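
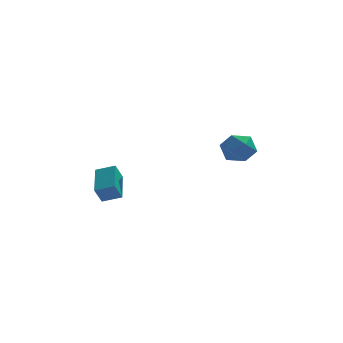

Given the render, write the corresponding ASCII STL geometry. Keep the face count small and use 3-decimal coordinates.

solid 
facet normal -0.844 -0.138 0.518
outer loop
vertex 2.962 3.141 2.038
vertex 3.151 2.172 2.088
vertex 3.485 2.778 2.794
endloop
endfacet
facet normal -0.573 0.510 0.641
outer loop
vertex 2.962 3.141 2.038
vertex 3.485 2.778 2.794
vertex 3.759 3.625 2.365
endloop
endfacet
facet normal -0.524 0.852 0.016
outer loop
vertex 2.962 3.141 2.038
vertex 3.759 3.625 2.365
vertex 3.595 3.542 1.394
endloop
endfacet
facet normal -0.765 0.414 -0.494
outer loop
vertex 2.962 3.141 2.038
vertex 3.595 3.542 1.394
vertex 3.219 2.644 1.223
endloop
endfacet
facet normal -0.963 -0.197 -0.183
outer loop
vertex 2.962 3.141 2.038
vertex 3.219 2.644 1.223
vertex 3.151 2.172 2.088
endloop
endfacet
facet normal 0.087 0.428 0.900
outer loop
vertex 3.759 3.625 2.365
vertex 3.485 2.778 2.794
vertex 4.441 2.956 2.617
endloop
endfacet
facet normal -0.352 -0.622 0.700
outer loop
vertex 3.485 2.778 2.794
vertex 3.151 2.172 2.088
vertex 4.065 2.058 2.446
endloop
endfacet
facet normal -0.544 -0.718 -0.435
outer loop
vertex 3.151 2.172 2.088
vertex 3.219 2.644 1.223
vertex 3.901 1.975 1.475
endloop
endfacet
facet normal -0.224 0.272 -0.936
outer loop
vertex 3.219 2.644 1.223
vertex 3.595 3.542 1.394
vertex 4.175 2.822 1.046
endloop
endfacet
facet normal 0.166 0.980 -0.112
outer loop
vertex 3.595 3.542 1.394
vertex 3.759 3.625 2.365
vertex 4.509 3.428 1.752
endloop
endfacet
facet normal 0.765 -0.414 0.494
outer loop
vertex 4.698 2.459 1.802
vertex 4.441 2.956 2.617
vertex 4.065 2.058 2.446
endloop
endfacet
facet normal 0.524 -0.852 -0.016
outer loop
vertex 4.698 2.459 1.802
vertex 4.065 2.058 2.446
vertex 3.901 1.975 1.475
endloop
endfacet
facet normal 0.573 -0.510 -0.641
outer loop
vertex 4.698 2.459 1.802
vertex 3.901 1.975 1.475
vertex 4.175 2.822 1.046
endloop
endfacet
facet normal 0.844 0.138 -0.518
outer loop
vertex 4.698 2.459 1.802
vertex 4.175 2.822 1.046
vertex 4.509 3.428 1.752
endloop
endfacet
facet normal 0.963 0.197 0.183
outer loop
vertex 4.698 2.459 1.802
vertex 4.509 3.428 1.752
vertex 4.441 2.956 2.617
endloop
endfacet
facet normal 0.224 -0.272 0.936
outer loop
vertex 4.065 2.058 2.446
vertex 4.441 2.956 2.617
vertex 3.485 2.778 2.794
endloop
endfacet
facet normal -0.166 -0.980 0.112
outer loop
vertex 3.901 1.975 1.475
vertex 4.065 2.058 2.446
vertex 3.151 2.172 2.088
endloop
endfacet
facet normal -0.087 -0.428 -0.900
outer loop
vertex 4.175 2.822 1.046
vertex 3.901 1.975 1.475
vertex 3.219 2.644 1.223
endloop
endfacet
facet normal 0.352 0.622 -0.700
outer loop
vertex 4.509 3.428 1.752
vertex 4.175 2.822 1.046
vertex 3.595 3.542 1.394
endloop
endfacet
facet normal 0.544 0.718 0.435
outer loop
vertex 4.441 2.956 2.617
vertex 4.509 3.428 1.752
vertex 3.759 3.625 2.365
endloop
endfacet
facet normal -0.373 -0.340 0.863
outer loop
vertex -2.206 1.679 1.375
vertex -3.149 1.902 1.056
vertex -2.356 0.005 0.651
endloop
endfacet
facet normal 0.924 -0.218 0.313
outer loop
vertex -1.991 0.338 -0.196
vertex -2.206 1.679 1.375
vertex -2.356 0.005 0.651
endloop
endfacet
facet normal -0.373 -0.340 0.863
outer loop
vertex -2.356 0.005 0.651
vertex -3.149 1.902 1.056
vertex -3.299 0.228 0.331
endloop
endfacet
facet normal -0.082 -0.915 -0.395
outer loop
vertex -3.299 0.228 0.331
vertex -1.991 0.338 -0.196
vertex -2.356 0.005 0.651
endloop
endfacet
facet normal 0.083 0.915 0.395
outer loop
vertex -2.206 1.679 1.375
vertex -2.784 2.235 0.209
vertex -3.149 1.902 1.056
endloop
endfacet
facet normal 0.924 -0.218 0.313
outer loop
vertex -1.841 2.012 0.529
vertex -2.206 1.679 1.375
vertex -1.991 0.338 -0.196
endloop
endfacet
facet normal 0.082 0.915 0.396
outer loop
vertex -1.841 2.012 0.529
vertex -2.784 2.235 0.209
vertex -2.206 1.679 1.375
endloop
endfacet
facet normal -0.924 0.218 -0.313
outer loop
vertex -3.149 1.902 1.056
vertex -2.784 2.235 0.209
vertex -3.299 0.228 0.331
endloop
endfacet
facet normal -0.082 -0.915 -0.396
outer loop
vertex -2.934 0.561 -0.515
vertex -1.991 0.338 -0.196
vertex -3.299 0.228 0.331
endloop
endfacet
facet normal -0.924 0.218 -0.313
outer loop
vertex -3.299 0.228 0.331
vertex -2.784 2.235 0.209
vertex -2.934 0.561 -0.515
endloop
endfacet
facet normal 0.373 0.341 -0.863
outer loop
vertex -2.934 0.561 -0.515
vertex -1.841 2.012 0.529
vertex -1.991 0.338 -0.196
endloop
endfacet
facet normal 0.373 0.340 -0.863
outer loop
vertex -2.784 2.235 0.209
vertex -1.841 2.012 0.529
vertex -2.934 0.561 -0.515
endloop
endfacet

endsolid


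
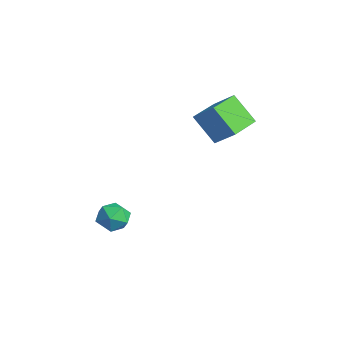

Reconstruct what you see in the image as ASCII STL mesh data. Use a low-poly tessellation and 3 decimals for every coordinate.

solid 
facet normal -0.603 0.794 0.081
outer loop
vertex 0.489 -3.541 -3.02
vertex 0.545 -3.597 -2.056
vertex 1.183 -3.062 -2.547
endloop
endfacet
facet normal -0.217 0.827 -0.519
outer loop
vertex 0.489 -3.541 -3.02
vertex 1.183 -3.062 -2.547
vertex 1.391 -3.524 -3.371
endloop
endfacet
facet normal -0.356 0.241 -0.903
outer loop
vertex 0.489 -3.541 -3.02
vertex 1.391 -3.524 -3.371
vertex 0.88 -4.345 -3.389
endloop
endfacet
facet normal -0.827 -0.154 -0.541
outer loop
vertex 0.489 -3.541 -3.02
vertex 0.88 -4.345 -3.389
vertex 0.357 -4.391 -2.577
endloop
endfacet
facet normal -0.980 0.188 0.068
outer loop
vertex 0.489 -3.541 -3.02
vertex 0.357 -4.391 -2.577
vertex 0.545 -3.597 -2.056
endloop
endfacet
facet normal 0.472 0.814 -0.337
outer loop
vertex 1.391 -3.524 -3.371
vertex 1.183 -3.062 -2.547
vertex 2.003 -3.569 -2.623
endloop
endfacet
facet normal -0.151 0.760 0.632
outer loop
vertex 1.183 -3.062 -2.547
vertex 0.545 -3.597 -2.056
vertex 1.48 -3.615 -1.811
endloop
endfacet
facet normal -0.761 -0.220 0.610
outer loop
vertex 0.545 -3.597 -2.056
vertex 0.357 -4.391 -2.577
vertex 0.969 -4.436 -1.829
endloop
endfacet
facet normal -0.513 -0.773 -0.374
outer loop
vertex 0.357 -4.391 -2.577
vertex 0.88 -4.345 -3.389
vertex 1.177 -4.898 -2.653
endloop
endfacet
facet normal 0.249 -0.134 -0.959
outer loop
vertex 0.88 -4.345 -3.389
vertex 1.391 -3.524 -3.371
vertex 1.815 -4.363 -3.144
endloop
endfacet
facet normal 0.827 0.154 0.541
outer loop
vertex 1.871 -4.419 -2.18
vertex 2.003 -3.569 -2.623
vertex 1.48 -3.615 -1.811
endloop
endfacet
facet normal 0.356 -0.241 0.903
outer loop
vertex 1.871 -4.419 -2.18
vertex 1.48 -3.615 -1.811
vertex 0.969 -4.436 -1.829
endloop
endfacet
facet normal 0.217 -0.827 0.519
outer loop
vertex 1.871 -4.419 -2.18
vertex 0.969 -4.436 -1.829
vertex 1.177 -4.898 -2.653
endloop
endfacet
facet normal 0.603 -0.794 -0.081
outer loop
vertex 1.871 -4.419 -2.18
vertex 1.177 -4.898 -2.653
vertex 1.815 -4.363 -3.144
endloop
endfacet
facet normal 0.980 -0.188 -0.068
outer loop
vertex 1.871 -4.419 -2.18
vertex 1.815 -4.363 -3.144
vertex 2.003 -3.569 -2.623
endloop
endfacet
facet normal 0.513 0.773 0.374
outer loop
vertex 1.48 -3.615 -1.811
vertex 2.003 -3.569 -2.623
vertex 1.183 -3.062 -2.547
endloop
endfacet
facet normal -0.249 0.134 0.959
outer loop
vertex 0.969 -4.436 -1.829
vertex 1.48 -3.615 -1.811
vertex 0.545 -3.597 -2.056
endloop
endfacet
facet normal -0.472 -0.814 0.337
outer loop
vertex 1.177 -4.898 -2.653
vertex 0.969 -4.436 -1.829
vertex 0.357 -4.391 -2.577
endloop
endfacet
facet normal 0.151 -0.760 -0.632
outer loop
vertex 1.815 -4.363 -3.144
vertex 1.177 -4.898 -2.653
vertex 0.88 -4.345 -3.389
endloop
endfacet
facet normal 0.761 0.220 -0.610
outer loop
vertex 2.003 -3.569 -2.623
vertex 1.815 -4.363 -3.144
vertex 1.391 -3.524 -3.371
endloop
endfacet
facet normal -0.522 0.853 0.021
outer loop
vertex 0.503 1.65 3.639
vertex 1.516 2.245 4.651
vertex 1.54 2.319 2.207
endloop
endfacet
facet normal -0.654 -0.384 -0.652
outer loop
vertex 2.484 0.775 2.169
vertex 0.503 1.65 3.639
vertex 1.54 2.319 2.207
endloop
endfacet
facet normal -0.522 0.853 0.021
outer loop
vertex 1.54 2.319 2.207
vertex 1.516 2.245 4.651
vertex 2.553 2.914 3.219
endloop
endfacet
facet normal 0.549 0.354 -0.757
outer loop
vertex 2.553 2.914 3.219
vertex 2.484 0.775 2.169
vertex 1.54 2.319 2.207
endloop
endfacet
facet normal -0.549 -0.354 0.757
outer loop
vertex 0.503 1.65 3.639
vertex 2.46 0.701 4.613
vertex 1.516 2.245 4.651
endloop
endfacet
facet normal -0.654 -0.384 -0.652
outer loop
vertex 1.447 0.106 3.601
vertex 0.503 1.65 3.639
vertex 2.484 0.775 2.169
endloop
endfacet
facet normal -0.549 -0.354 0.757
outer loop
vertex 1.447 0.106 3.601
vertex 2.46 0.701 4.613
vertex 0.503 1.65 3.639
endloop
endfacet
facet normal 0.654 0.384 0.652
outer loop
vertex 1.516 2.245 4.651
vertex 2.46 0.701 4.613
vertex 2.553 2.914 3.219
endloop
endfacet
facet normal 0.549 0.354 -0.757
outer loop
vertex 3.497 1.37 3.181
vertex 2.484 0.775 2.169
vertex 2.553 2.914 3.219
endloop
endfacet
facet normal 0.654 0.384 0.652
outer loop
vertex 2.553 2.914 3.219
vertex 2.46 0.701 4.613
vertex 3.497 1.37 3.181
endloop
endfacet
facet normal 0.522 -0.853 -0.021
outer loop
vertex 3.497 1.37 3.181
vertex 1.447 0.106 3.601
vertex 2.484 0.775 2.169
endloop
endfacet
facet normal 0.522 -0.853 -0.021
outer loop
vertex 2.46 0.701 4.613
vertex 1.447 0.106 3.601
vertex 3.497 1.37 3.181
endloop
endfacet

endsolid


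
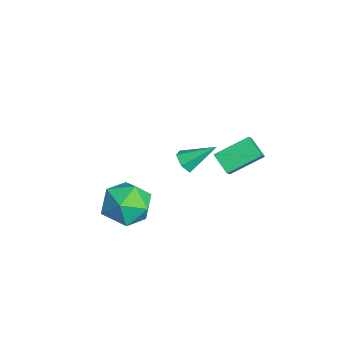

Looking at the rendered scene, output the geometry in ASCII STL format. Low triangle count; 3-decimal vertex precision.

solid 
facet normal 0.161 0.817 0.554
outer loop
vertex 1.442 -0.429 0.118
vertex 1.744 -1.096 1.014
vertex 2.546 -0.743 0.26
endloop
endfacet
facet normal 0.287 0.948 -0.136
outer loop
vertex 1.442 -0.429 0.118
vertex 2.546 -0.743 0.26
vertex 2.074 -0.751 -0.796
endloop
endfacet
facet normal -0.311 0.808 -0.500
outer loop
vertex 1.442 -0.429 0.118
vertex 2.074 -0.751 -0.796
vertex 0.979 -1.11 -0.694
endloop
endfacet
facet normal -0.807 0.590 -0.035
outer loop
vertex 1.442 -0.429 0.118
vertex 0.979 -1.11 -0.694
vertex 0.775 -1.323 0.425
endloop
endfacet
facet normal -0.514 0.596 0.617
outer loop
vertex 1.442 -0.429 0.118
vertex 0.775 -1.323 0.425
vertex 1.744 -1.096 1.014
endloop
endfacet
facet normal 0.792 0.495 -0.358
outer loop
vertex 2.074 -0.751 -0.796
vertex 2.546 -0.743 0.26
vertex 2.765 -1.617 -0.465
endloop
endfacet
facet normal 0.588 0.283 0.758
outer loop
vertex 2.546 -0.743 0.26
vertex 1.744 -1.096 1.014
vertex 2.561 -1.83 0.654
endloop
endfacet
facet normal -0.505 -0.074 0.860
outer loop
vertex 1.744 -1.096 1.014
vertex 0.775 -1.323 0.425
vertex 1.466 -2.189 0.756
endloop
endfacet
facet normal -0.977 -0.084 -0.194
outer loop
vertex 0.775 -1.323 0.425
vertex 0.979 -1.11 -0.694
vertex 0.994 -2.197 -0.3
endloop
endfacet
facet normal -0.176 0.268 -0.947
outer loop
vertex 0.979 -1.11 -0.694
vertex 2.074 -0.751 -0.796
vertex 1.796 -1.844 -1.054
endloop
endfacet
facet normal 0.807 -0.590 0.035
outer loop
vertex 2.098 -2.511 -0.158
vertex 2.765 -1.617 -0.465
vertex 2.561 -1.83 0.654
endloop
endfacet
facet normal 0.311 -0.808 0.500
outer loop
vertex 2.098 -2.511 -0.158
vertex 2.561 -1.83 0.654
vertex 1.466 -2.189 0.756
endloop
endfacet
facet normal -0.287 -0.948 0.136
outer loop
vertex 2.098 -2.511 -0.158
vertex 1.466 -2.189 0.756
vertex 0.994 -2.197 -0.3
endloop
endfacet
facet normal -0.161 -0.817 -0.554
outer loop
vertex 2.098 -2.511 -0.158
vertex 0.994 -2.197 -0.3
vertex 1.796 -1.844 -1.054
endloop
endfacet
facet normal 0.514 -0.596 -0.617
outer loop
vertex 2.098 -2.511 -0.158
vertex 1.796 -1.844 -1.054
vertex 2.765 -1.617 -0.465
endloop
endfacet
facet normal 0.977 0.084 0.194
outer loop
vertex 2.561 -1.83 0.654
vertex 2.765 -1.617 -0.465
vertex 2.546 -0.743 0.26
endloop
endfacet
facet normal 0.176 -0.268 0.947
outer loop
vertex 1.466 -2.189 0.756
vertex 2.561 -1.83 0.654
vertex 1.744 -1.096 1.014
endloop
endfacet
facet normal -0.792 -0.495 0.358
outer loop
vertex 0.994 -2.197 -0.3
vertex 1.466 -2.189 0.756
vertex 0.775 -1.323 0.425
endloop
endfacet
facet normal -0.588 -0.283 -0.758
outer loop
vertex 1.796 -1.844 -1.054
vertex 0.994 -2.197 -0.3
vertex 0.979 -1.11 -0.694
endloop
endfacet
facet normal 0.505 0.074 -0.860
outer loop
vertex 2.765 -1.617 -0.465
vertex 1.796 -1.844 -1.054
vertex 2.074 -0.751 -0.796
endloop
endfacet
facet normal -0.733 -0.381 0.563
outer loop
vertex 1.054 2.112 1.881
vertex 0.875 3.536 2.61
vertex 0.397 2.376 1.204
endloop
endfacet
facet normal 0.111 -0.885 -0.453
outer loop
vertex 1.145 2.764 0.63
vertex 1.054 2.112 1.881
vertex 0.397 2.376 1.204
endloop
endfacet
facet normal -0.733 -0.381 0.564
outer loop
vertex 0.397 2.376 1.204
vertex 0.875 3.536 2.61
vertex 0.217 3.8 1.933
endloop
endfacet
facet normal -0.670 0.269 -0.691
outer loop
vertex 0.217 3.8 1.933
vertex 1.145 2.764 0.63
vertex 0.397 2.376 1.204
endloop
endfacet
facet normal 0.670 -0.270 0.691
outer loop
vertex 1.054 2.112 1.881
vertex 1.623 3.924 2.036
vertex 0.875 3.536 2.61
endloop
endfacet
facet normal 0.111 -0.885 -0.453
outer loop
vertex 1.803 2.5 1.307
vertex 1.054 2.112 1.881
vertex 1.145 2.764 0.63
endloop
endfacet
facet normal 0.670 -0.270 0.692
outer loop
vertex 1.803 2.5 1.307
vertex 1.623 3.924 2.036
vertex 1.054 2.112 1.881
endloop
endfacet
facet normal -0.111 0.885 0.453
outer loop
vertex 0.875 3.536 2.61
vertex 1.623 3.924 2.036
vertex 0.217 3.8 1.933
endloop
endfacet
facet normal -0.670 0.270 -0.692
outer loop
vertex 0.966 4.188 1.359
vertex 1.145 2.764 0.63
vertex 0.217 3.8 1.933
endloop
endfacet
facet normal -0.111 0.885 0.453
outer loop
vertex 0.217 3.8 1.933
vertex 1.623 3.924 2.036
vertex 0.966 4.188 1.359
endloop
endfacet
facet normal 0.733 0.381 -0.564
outer loop
vertex 0.966 4.188 1.359
vertex 1.803 2.5 1.307
vertex 1.145 2.764 0.63
endloop
endfacet
facet normal 0.733 0.381 -0.563
outer loop
vertex 1.623 3.924 2.036
vertex 1.803 2.5 1.307
vertex 0.966 4.188 1.359
endloop
endfacet
facet normal -0.130 -0.797 -0.590
outer loop
vertex -2.057 1.39 -1.471
vertex -2.577 1.63 -1.681
vertex -2.05 1.752 -1.962
endloop
endfacet
facet normal 0.983 0.139 0.116
outer loop
vertex -2.057 1.39 -1.471
vertex -2.05 1.752 -1.962
vertex -2.363 2.93 -0.719
endloop
endfacet
facet normal -0.130 -0.796 -0.591
outer loop
vertex -2.05 1.752 -1.962
vertex -2.577 1.63 -1.681
vertex -2.569 1.992 -2.171
endloop
endfacet
facet normal 0.522 0.681 -0.514
outer loop
vertex -2.05 1.752 -1.962
vertex -2.569 1.992 -2.171
vertex -2.363 2.93 -0.719
endloop
endfacet
facet normal -0.132 -0.796 -0.590
outer loop
vertex -2.569 1.992 -2.171
vertex -2.577 1.63 -1.681
vertex -3.097 1.871 -1.89
endloop
endfacet
facet normal -0.420 0.788 -0.450
outer loop
vertex -2.569 1.992 -2.171
vertex -3.097 1.871 -1.89
vertex -2.363 2.93 -0.719
endloop
endfacet
facet normal -0.132 -0.797 -0.590
outer loop
vertex -3.097 1.871 -1.89
vertex -2.577 1.63 -1.681
vertex -3.105 1.509 -1.399
endloop
endfacet
facet normal -0.902 0.354 0.246
outer loop
vertex -3.097 1.871 -1.89
vertex -3.105 1.509 -1.399
vertex -2.363 2.93 -0.719
endloop
endfacet
facet normal -0.132 -0.798 -0.589
outer loop
vertex -3.105 1.509 -1.399
vertex -2.577 1.63 -1.681
vertex -2.585 1.269 -1.19
endloop
endfacet
facet normal -0.440 -0.190 0.877
outer loop
vertex -3.105 1.509 -1.399
vertex -2.585 1.269 -1.19
vertex -2.363 2.93 -0.719
endloop
endfacet
facet normal -0.130 -0.798 -0.589
outer loop
vertex -2.585 1.269 -1.19
vertex -2.577 1.63 -1.681
vertex -2.057 1.39 -1.471
endloop
endfacet
facet normal 0.501 -0.297 0.813
outer loop
vertex -2.585 1.269 -1.19
vertex -2.057 1.39 -1.471
vertex -2.363 2.93 -0.719
endloop
endfacet

endsolid


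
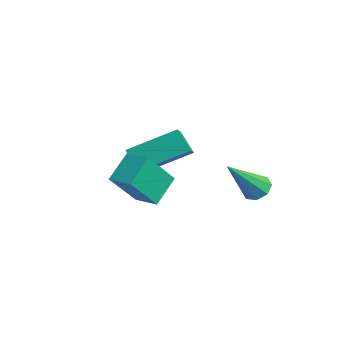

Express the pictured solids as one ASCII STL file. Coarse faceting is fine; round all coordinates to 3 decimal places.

solid 
facet normal -0.923 -0.364 -0.127
outer loop
vertex -1.508 -1.027 -2.312
vertex -2.009 -0.057 -1.452
vertex -1.771 0.158 -3.8
endloop
endfacet
facet normal 0.361 -0.698 -0.619
outer loop
vertex -0.811 0.537 -3.668
vertex -1.508 -1.027 -2.312
vertex -1.771 0.158 -3.8
endloop
endfacet
facet normal -0.923 -0.364 -0.127
outer loop
vertex -1.771 0.158 -3.8
vertex -2.009 -0.057 -1.452
vertex -2.272 1.128 -2.94
endloop
endfacet
facet normal -0.137 0.617 -0.775
outer loop
vertex -2.272 1.128 -2.94
vertex -0.811 0.537 -3.668
vertex -1.771 0.158 -3.8
endloop
endfacet
facet normal 0.137 -0.617 0.775
outer loop
vertex -1.508 -1.027 -2.312
vertex -1.049 0.322 -1.32
vertex -2.009 -0.057 -1.452
endloop
endfacet
facet normal 0.361 -0.698 -0.619
outer loop
vertex -0.548 -0.648 -2.18
vertex -1.508 -1.027 -2.312
vertex -0.811 0.537 -3.668
endloop
endfacet
facet normal 0.137 -0.617 0.775
outer loop
vertex -0.548 -0.648 -2.18
vertex -1.049 0.322 -1.32
vertex -1.508 -1.027 -2.312
endloop
endfacet
facet normal -0.361 0.698 0.619
outer loop
vertex -2.009 -0.057 -1.452
vertex -1.049 0.322 -1.32
vertex -2.272 1.128 -2.94
endloop
endfacet
facet normal -0.137 0.617 -0.775
outer loop
vertex -1.312 1.507 -2.808
vertex -0.811 0.537 -3.668
vertex -2.272 1.128 -2.94
endloop
endfacet
facet normal -0.361 0.698 0.619
outer loop
vertex -2.272 1.128 -2.94
vertex -1.049 0.322 -1.32
vertex -1.312 1.507 -2.808
endloop
endfacet
facet normal 0.923 0.364 0.127
outer loop
vertex -1.312 1.507 -2.808
vertex -0.548 -0.648 -2.18
vertex -0.811 0.537 -3.668
endloop
endfacet
facet normal 0.923 0.364 0.127
outer loop
vertex -1.049 0.322 -1.32
vertex -0.548 -0.648 -2.18
vertex -1.312 1.507 -2.808
endloop
endfacet
facet normal -0.115 0.652 -0.749
outer loop
vertex -0.432 5.086 -3.61
vertex -0.845 4.688 -3.893
vertex -0.895 5.165 -3.47
endloop
endfacet
facet normal 0.327 0.543 0.773
outer loop
vertex -0.432 5.086 -3.61
vertex -0.895 5.165 -3.47
vertex -0.595 3.272 -2.267
endloop
endfacet
facet normal -0.116 0.652 -0.749
outer loop
vertex -0.895 5.165 -3.47
vertex -0.845 4.688 -3.893
vertex -1.328 4.964 -3.578
endloop
endfacet
facet normal -0.405 0.444 0.799
outer loop
vertex -0.895 5.165 -3.47
vertex -1.328 4.964 -3.578
vertex -0.595 3.272 -2.267
endloop
endfacet
facet normal -0.116 0.652 -0.749
outer loop
vertex -1.328 4.964 -3.578
vertex -0.845 4.688 -3.893
vertex -1.478 4.601 -3.871
endloop
endfacet
facet normal -0.882 -0.016 0.472
outer loop
vertex -1.328 4.964 -3.578
vertex -1.478 4.601 -3.871
vertex -0.595 3.272 -2.267
endloop
endfacet
facet normal -0.116 0.653 -0.749
outer loop
vertex -1.478 4.601 -3.871
vertex -0.845 4.688 -3.893
vertex -1.257 4.289 -4.177
endloop
endfacet
facet normal -0.823 -0.567 -0.017
outer loop
vertex -1.478 4.601 -3.871
vertex -1.257 4.289 -4.177
vertex -0.595 3.272 -2.267
endloop
endfacet
facet normal -0.114 0.652 -0.750
outer loop
vertex -1.257 4.289 -4.177
vertex -0.845 4.688 -3.893
vertex -0.795 4.21 -4.316
endloop
endfacet
facet normal -0.266 -0.886 -0.380
outer loop
vertex -1.257 4.289 -4.177
vertex -0.795 4.21 -4.316
vertex -0.595 3.272 -2.267
endloop
endfacet
facet normal -0.115 0.652 -0.750
outer loop
vertex -0.795 4.21 -4.316
vertex -0.845 4.688 -3.893
vertex -0.361 4.411 -4.208
endloop
endfacet
facet normal 0.465 -0.787 -0.406
outer loop
vertex -0.795 4.21 -4.316
vertex -0.361 4.411 -4.208
vertex -0.595 3.272 -2.267
endloop
endfacet
facet normal -0.114 0.652 -0.749
outer loop
vertex -0.361 4.411 -4.208
vertex -0.845 4.688 -3.893
vertex -0.211 4.774 -3.915
endloop
endfacet
facet normal 0.942 -0.326 -0.078
outer loop
vertex -0.361 4.411 -4.208
vertex -0.211 4.774 -3.915
vertex -0.595 3.272 -2.267
endloop
endfacet
facet normal -0.114 0.652 -0.750
outer loop
vertex -0.211 4.774 -3.915
vertex -0.845 4.688 -3.893
vertex -0.432 5.086 -3.61
endloop
endfacet
facet normal 0.884 0.225 0.411
outer loop
vertex -0.211 4.774 -3.915
vertex -0.432 5.086 -3.61
vertex -0.595 3.272 -2.267
endloop
endfacet
facet normal -0.675 -0.147 0.723
outer loop
vertex -3.691 0.673 -2.25
vertex -3.094 2.527 -1.316
vertex -4.382 1.169 -2.794
endloop
endfacet
facet normal -0.276 -0.859 -0.432
outer loop
vertex -3.626 1.333 -3.604
vertex -3.691 0.673 -2.25
vertex -4.382 1.169 -2.794
endloop
endfacet
facet normal -0.675 -0.147 0.723
outer loop
vertex -4.382 1.169 -2.794
vertex -3.094 2.527 -1.316
vertex -3.785 3.023 -1.86
endloop
endfacet
facet normal -0.684 0.492 -0.539
outer loop
vertex -3.785 3.023 -1.86
vertex -3.626 1.333 -3.604
vertex -4.382 1.169 -2.794
endloop
endfacet
facet normal 0.684 -0.492 0.539
outer loop
vertex -3.691 0.673 -2.25
vertex -2.338 2.691 -2.126
vertex -3.094 2.527 -1.316
endloop
endfacet
facet normal -0.276 -0.859 -0.432
outer loop
vertex -2.935 0.837 -3.06
vertex -3.691 0.673 -2.25
vertex -3.626 1.333 -3.604
endloop
endfacet
facet normal 0.684 -0.492 0.539
outer loop
vertex -2.935 0.837 -3.06
vertex -2.338 2.691 -2.126
vertex -3.691 0.673 -2.25
endloop
endfacet
facet normal 0.276 0.859 0.432
outer loop
vertex -3.094 2.527 -1.316
vertex -2.338 2.691 -2.126
vertex -3.785 3.023 -1.86
endloop
endfacet
facet normal -0.684 0.492 -0.539
outer loop
vertex -3.029 3.187 -2.67
vertex -3.626 1.333 -3.604
vertex -3.785 3.023 -1.86
endloop
endfacet
facet normal 0.276 0.859 0.432
outer loop
vertex -3.785 3.023 -1.86
vertex -2.338 2.691 -2.126
vertex -3.029 3.187 -2.67
endloop
endfacet
facet normal 0.675 0.147 -0.723
outer loop
vertex -3.029 3.187 -2.67
vertex -2.935 0.837 -3.06
vertex -3.626 1.333 -3.604
endloop
endfacet
facet normal 0.675 0.147 -0.723
outer loop
vertex -2.338 2.691 -2.126
vertex -2.935 0.837 -3.06
vertex -3.029 3.187 -2.67
endloop
endfacet

endsolid


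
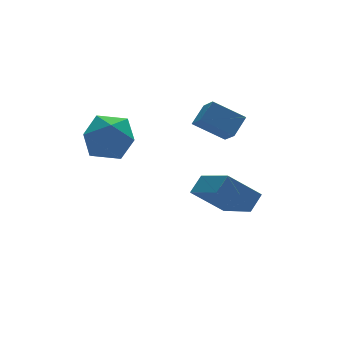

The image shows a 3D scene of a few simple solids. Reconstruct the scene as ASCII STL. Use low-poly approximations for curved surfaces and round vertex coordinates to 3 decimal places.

solid 
facet normal -0.692 0.573 0.440
outer loop
vertex -2.688 4.599 0.349
vertex -3.14 3.611 0.924
vertex -2.252 4.278 1.453
endloop
endfacet
facet normal -0.097 0.945 0.313
outer loop
vertex -2.688 4.599 0.349
vertex -2.252 4.278 1.453
vertex -1.479 4.649 0.571
endloop
endfacet
facet normal 0.033 0.921 -0.388
outer loop
vertex -2.688 4.599 0.349
vertex -1.479 4.649 0.571
vertex -1.889 4.211 -0.503
endloop
endfacet
facet normal -0.481 0.534 -0.695
outer loop
vertex -2.688 4.599 0.349
vertex -1.889 4.211 -0.503
vertex -2.916 3.569 -0.285
endloop
endfacet
facet normal -0.930 0.319 -0.183
outer loop
vertex -2.688 4.599 0.349
vertex -2.916 3.569 -0.285
vertex -3.14 3.611 0.924
endloop
endfacet
facet normal 0.442 0.620 0.648
outer loop
vertex -1.479 4.649 0.571
vertex -2.252 4.278 1.453
vertex -1.184 3.691 1.285
endloop
endfacet
facet normal -0.521 0.017 0.853
outer loop
vertex -2.252 4.278 1.453
vertex -3.14 3.611 0.924
vertex -2.211 3.049 1.503
endloop
endfacet
facet normal -0.906 -0.394 -0.154
outer loop
vertex -3.14 3.611 0.924
vertex -2.916 3.569 -0.285
vertex -2.621 2.611 0.429
endloop
endfacet
facet normal -0.180 -0.046 -0.983
outer loop
vertex -2.916 3.569 -0.285
vertex -1.889 4.211 -0.503
vertex -1.848 2.982 -0.453
endloop
endfacet
facet normal 0.654 0.580 -0.486
outer loop
vertex -1.889 4.211 -0.503
vertex -1.479 4.649 0.571
vertex -0.96 3.649 0.076
endloop
endfacet
facet normal 0.481 -0.534 0.695
outer loop
vertex -1.412 2.661 0.651
vertex -1.184 3.691 1.285
vertex -2.211 3.049 1.503
endloop
endfacet
facet normal -0.033 -0.921 0.388
outer loop
vertex -1.412 2.661 0.651
vertex -2.211 3.049 1.503
vertex -2.621 2.611 0.429
endloop
endfacet
facet normal 0.097 -0.945 -0.313
outer loop
vertex -1.412 2.661 0.651
vertex -2.621 2.611 0.429
vertex -1.848 2.982 -0.453
endloop
endfacet
facet normal 0.692 -0.573 -0.440
outer loop
vertex -1.412 2.661 0.651
vertex -1.848 2.982 -0.453
vertex -0.96 3.649 0.076
endloop
endfacet
facet normal 0.930 -0.319 0.183
outer loop
vertex -1.412 2.661 0.651
vertex -0.96 3.649 0.076
vertex -1.184 3.691 1.285
endloop
endfacet
facet normal 0.180 0.046 0.983
outer loop
vertex -2.211 3.049 1.503
vertex -1.184 3.691 1.285
vertex -2.252 4.278 1.453
endloop
endfacet
facet normal -0.654 -0.580 0.486
outer loop
vertex -2.621 2.611 0.429
vertex -2.211 3.049 1.503
vertex -3.14 3.611 0.924
endloop
endfacet
facet normal -0.442 -0.620 -0.648
outer loop
vertex -1.848 2.982 -0.453
vertex -2.621 2.611 0.429
vertex -2.916 3.569 -0.285
endloop
endfacet
facet normal 0.521 -0.017 -0.853
outer loop
vertex -0.96 3.649 0.076
vertex -1.848 2.982 -0.453
vertex -1.889 4.211 -0.503
endloop
endfacet
facet normal 0.906 0.394 0.154
outer loop
vertex -1.184 3.691 1.285
vertex -0.96 3.649 0.076
vertex -1.479 4.649 0.571
endloop
endfacet
facet normal -0.703 -0.377 -0.602
outer loop
vertex 1.46 2.571 1.072
vertex 1.566 3.49 0.373
vertex 2.567 1.819 0.25
endloop
endfacet
facet normal -0.091 -0.793 0.603
outer loop
vertex 3.334 2.23 0.907
vertex 1.46 2.571 1.072
vertex 2.567 1.819 0.25
endloop
endfacet
facet normal -0.703 -0.377 -0.602
outer loop
vertex 2.567 1.819 0.25
vertex 1.566 3.49 0.373
vertex 2.673 2.738 -0.449
endloop
endfacet
facet normal 0.705 -0.479 -0.523
outer loop
vertex 2.673 2.738 -0.449
vertex 3.334 2.23 0.907
vertex 2.567 1.819 0.25
endloop
endfacet
facet normal -0.705 0.479 0.523
outer loop
vertex 1.46 2.571 1.072
vertex 2.333 3.901 1.03
vertex 1.566 3.49 0.373
endloop
endfacet
facet normal -0.091 -0.793 0.603
outer loop
vertex 2.227 2.982 1.729
vertex 1.46 2.571 1.072
vertex 3.334 2.23 0.907
endloop
endfacet
facet normal -0.705 0.479 0.523
outer loop
vertex 2.227 2.982 1.729
vertex 2.333 3.901 1.03
vertex 1.46 2.571 1.072
endloop
endfacet
facet normal 0.091 0.793 -0.603
outer loop
vertex 1.566 3.49 0.373
vertex 2.333 3.901 1.03
vertex 2.673 2.738 -0.449
endloop
endfacet
facet normal 0.705 -0.479 -0.523
outer loop
vertex 3.44 3.149 0.208
vertex 3.334 2.23 0.907
vertex 2.673 2.738 -0.449
endloop
endfacet
facet normal 0.091 0.793 -0.603
outer loop
vertex 2.673 2.738 -0.449
vertex 2.333 3.901 1.03
vertex 3.44 3.149 0.208
endloop
endfacet
facet normal 0.703 0.377 0.602
outer loop
vertex 3.44 3.149 0.208
vertex 2.227 2.982 1.729
vertex 3.334 2.23 0.907
endloop
endfacet
facet normal 0.703 0.377 0.602
outer loop
vertex 2.333 3.901 1.03
vertex 2.227 2.982 1.729
vertex 3.44 3.149 0.208
endloop
endfacet
facet normal -0.701 0.295 0.649
outer loop
vertex 1.56 0.541 -1.084
vertex 1.448 2.466 -2.079
vertex 0.87 0.196 -1.673
endloop
endfacet
facet normal 0.052 -0.887 0.459
outer loop
vertex 2.112 -0.326 -2.821
vertex 1.56 0.541 -1.084
vertex 0.87 0.196 -1.673
endloop
endfacet
facet normal -0.702 0.295 0.648
outer loop
vertex 0.87 0.196 -1.673
vertex 1.448 2.466 -2.079
vertex 0.759 2.121 -2.668
endloop
endfacet
facet normal -0.711 -0.355 -0.607
outer loop
vertex 0.759 2.121 -2.668
vertex 2.112 -0.326 -2.821
vertex 0.87 0.196 -1.673
endloop
endfacet
facet normal 0.711 0.355 0.607
outer loop
vertex 1.56 0.541 -1.084
vertex 2.69 1.944 -3.227
vertex 1.448 2.466 -2.079
endloop
endfacet
facet normal 0.052 -0.887 0.459
outer loop
vertex 2.801 0.019 -2.232
vertex 1.56 0.541 -1.084
vertex 2.112 -0.326 -2.821
endloop
endfacet
facet normal 0.711 0.355 0.607
outer loop
vertex 2.801 0.019 -2.232
vertex 2.69 1.944 -3.227
vertex 1.56 0.541 -1.084
endloop
endfacet
facet normal -0.052 0.887 -0.459
outer loop
vertex 1.448 2.466 -2.079
vertex 2.69 1.944 -3.227
vertex 0.759 2.121 -2.668
endloop
endfacet
facet normal -0.711 -0.355 -0.607
outer loop
vertex 2.0 1.599 -3.816
vertex 2.112 -0.326 -2.821
vertex 0.759 2.121 -2.668
endloop
endfacet
facet normal -0.052 0.887 -0.459
outer loop
vertex 0.759 2.121 -2.668
vertex 2.69 1.944 -3.227
vertex 2.0 1.599 -3.816
endloop
endfacet
facet normal 0.702 -0.294 -0.649
outer loop
vertex 2.0 1.599 -3.816
vertex 2.801 0.019 -2.232
vertex 2.112 -0.326 -2.821
endloop
endfacet
facet normal 0.701 -0.295 -0.649
outer loop
vertex 2.69 1.944 -3.227
vertex 2.801 0.019 -2.232
vertex 2.0 1.599 -3.816
endloop
endfacet

endsolid


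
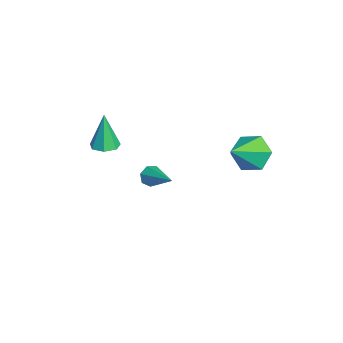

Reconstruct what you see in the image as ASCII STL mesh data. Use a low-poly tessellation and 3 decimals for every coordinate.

solid 
facet normal 0.161 -0.009 -0.987
outer loop
vertex -1.09 -1.973 1.621
vertex -1.624 -2.448 1.538
vertex -1.657 -1.729 1.526
endloop
endfacet
facet normal 0.315 0.875 0.367
outer loop
vertex -1.09 -1.973 1.621
vertex -1.657 -1.729 1.526
vertex -1.936 -2.432 3.442
endloop
endfacet
facet normal 0.161 -0.009 -0.987
outer loop
vertex -1.657 -1.729 1.526
vertex -1.624 -2.448 1.538
vertex -2.2 -2.027 1.44
endloop
endfacet
facet normal -0.496 0.836 0.235
outer loop
vertex -1.657 -1.729 1.526
vertex -2.2 -2.027 1.44
vertex -1.936 -2.432 3.442
endloop
endfacet
facet normal 0.162 -0.008 -0.987
outer loop
vertex -2.2 -2.027 1.44
vertex -1.624 -2.448 1.538
vertex -2.309 -2.642 1.427
endloop
endfacet
facet normal -0.972 0.169 0.162
outer loop
vertex -2.2 -2.027 1.44
vertex -2.309 -2.642 1.427
vertex -1.936 -2.432 3.442
endloop
endfacet
facet normal 0.162 -0.009 -0.987
outer loop
vertex -2.309 -2.642 1.427
vertex -1.624 -2.448 1.538
vertex -1.902 -3.111 1.498
endloop
endfacet
facet normal -0.754 -0.624 0.205
outer loop
vertex -2.309 -2.642 1.427
vertex -1.902 -3.111 1.498
vertex -1.936 -2.432 3.442
endloop
endfacet
facet normal 0.161 -0.008 -0.987
outer loop
vertex -1.902 -3.111 1.498
vertex -1.624 -2.448 1.538
vertex -1.286 -3.081 1.598
endloop
endfacet
facet normal -0.008 -0.944 0.330
outer loop
vertex -1.902 -3.111 1.498
vertex -1.286 -3.081 1.598
vertex -1.936 -2.432 3.442
endloop
endfacet
facet normal 0.161 -0.008 -0.987
outer loop
vertex -1.286 -3.081 1.598
vertex -1.624 -2.448 1.538
vertex -0.925 -2.575 1.653
endloop
endfacet
facet normal 0.706 -0.552 0.443
outer loop
vertex -1.286 -3.081 1.598
vertex -0.925 -2.575 1.653
vertex -1.936 -2.432 3.442
endloop
endfacet
facet normal 0.161 -0.008 -0.987
outer loop
vertex -0.925 -2.575 1.653
vertex -1.624 -2.448 1.538
vertex -1.09 -1.973 1.621
endloop
endfacet
facet normal 0.850 0.257 0.460
outer loop
vertex -0.925 -2.575 1.653
vertex -1.09 -1.973 1.621
vertex -1.936 -2.432 3.442
endloop
endfacet
facet normal -0.811 -0.405 -0.422
outer loop
vertex -4.002 -0.073 -3.624
vertex -4.319 0.001 -3.085
vertex -4.267 0.401 -3.569
endloop
endfacet
facet normal 0.537 0.387 -0.749
outer loop
vertex -4.002 -0.073 -3.624
vertex -4.267 0.401 -3.569
vertex -2.721 0.799 -2.255
endloop
endfacet
facet normal -0.810 -0.406 -0.422
outer loop
vertex -4.267 0.401 -3.569
vertex -4.319 0.001 -3.085
vertex -4.572 0.574 -3.15
endloop
endfacet
facet normal 0.054 0.936 -0.347
outer loop
vertex -4.267 0.401 -3.569
vertex -4.572 0.574 -3.15
vertex -2.721 0.799 -2.255
endloop
endfacet
facet normal -0.811 -0.406 -0.421
outer loop
vertex -4.572 0.574 -3.15
vertex -4.319 0.001 -3.085
vertex -4.686 0.316 -2.682
endloop
endfacet
facet normal -0.300 0.864 0.403
outer loop
vertex -4.572 0.574 -3.15
vertex -4.686 0.316 -2.682
vertex -2.721 0.799 -2.255
endloop
endfacet
facet normal -0.811 -0.405 -0.422
outer loop
vertex -4.686 0.316 -2.682
vertex -4.319 0.001 -3.085
vertex -4.524 -0.18 -2.518
endloop
endfacet
facet normal -0.260 0.226 0.939
outer loop
vertex -4.686 0.316 -2.682
vertex -4.524 -0.18 -2.518
vertex -2.721 0.799 -2.255
endloop
endfacet
facet normal -0.810 -0.406 -0.423
outer loop
vertex -4.524 -0.18 -2.518
vertex -4.319 0.001 -3.085
vertex -4.207 -0.539 -2.781
endloop
endfacet
facet normal 0.146 -0.498 0.855
outer loop
vertex -4.524 -0.18 -2.518
vertex -4.207 -0.539 -2.781
vertex -2.721 0.799 -2.255
endloop
endfacet
facet normal -0.812 -0.405 -0.421
outer loop
vertex -4.207 -0.539 -2.781
vertex -4.319 0.001 -3.085
vertex -3.975 -0.492 -3.274
endloop
endfacet
facet normal 0.610 -0.762 0.215
outer loop
vertex -4.207 -0.539 -2.781
vertex -3.975 -0.492 -3.274
vertex -2.721 0.799 -2.255
endloop
endfacet
facet normal -0.811 -0.405 -0.422
outer loop
vertex -3.975 -0.492 -3.274
vertex -4.319 0.001 -3.085
vertex -4.002 -0.073 -3.624
endloop
endfacet
facet normal 0.784 -0.367 -0.500
outer loop
vertex -3.975 -0.492 -3.274
vertex -4.002 -0.073 -3.624
vertex -2.721 0.799 -2.255
endloop
endfacet
facet normal -0.580 0.581 -0.572
outer loop
vertex 2.324 4.133 2.225
vertex 1.482 3.789 2.729
vertex 1.986 4.631 3.073
endloop
endfacet
facet normal 0.921 0.356 0.158
outer loop
vertex 2.324 4.133 2.225
vertex 1.986 4.631 3.073
vertex 2.618 2.651 3.851
endloop
endfacet
facet normal -0.580 0.581 -0.572
outer loop
vertex 1.986 4.631 3.073
vertex 1.482 3.789 2.729
vertex 1.144 4.287 3.577
endloop
endfacet
facet normal 0.326 0.434 0.840
outer loop
vertex 1.986 4.631 3.073
vertex 1.144 4.287 3.577
vertex 2.618 2.651 3.851
endloop
endfacet
facet normal -0.580 0.580 -0.572
outer loop
vertex 1.144 4.287 3.577
vertex 1.482 3.789 2.729
vertex 0.64 3.445 3.234
endloop
endfacet
facet normal -0.353 -0.164 0.921
outer loop
vertex 1.144 4.287 3.577
vertex 0.64 3.445 3.234
vertex 2.618 2.651 3.851
endloop
endfacet
facet normal -0.580 0.581 -0.571
outer loop
vertex 0.64 3.445 3.234
vertex 1.482 3.789 2.729
vertex 0.978 2.947 2.385
endloop
endfacet
facet normal -0.437 -0.841 0.319
outer loop
vertex 0.64 3.445 3.234
vertex 0.978 2.947 2.385
vertex 2.618 2.651 3.851
endloop
endfacet
facet normal -0.580 0.581 -0.572
outer loop
vertex 0.978 2.947 2.385
vertex 1.482 3.789 2.729
vertex 1.82 3.291 1.881
endloop
endfacet
facet normal 0.158 -0.918 -0.362
outer loop
vertex 0.978 2.947 2.385
vertex 1.82 3.291 1.881
vertex 2.618 2.651 3.851
endloop
endfacet
facet normal -0.580 0.581 -0.572
outer loop
vertex 1.82 3.291 1.881
vertex 1.482 3.789 2.729
vertex 2.324 4.133 2.225
endloop
endfacet
facet normal 0.837 -0.320 -0.443
outer loop
vertex 1.82 3.291 1.881
vertex 2.324 4.133 2.225
vertex 2.618 2.651 3.851
endloop
endfacet

endsolid


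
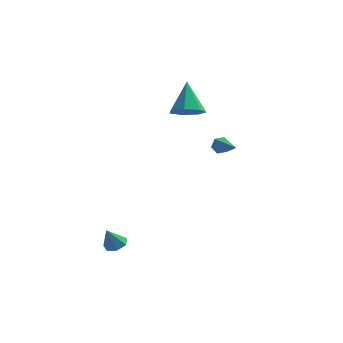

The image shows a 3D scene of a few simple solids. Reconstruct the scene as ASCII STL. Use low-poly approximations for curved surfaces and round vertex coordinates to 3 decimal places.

solid 
facet normal 0.124 -0.605 -0.787
outer loop
vertex -0.233 3.45 2.932
vertex -1.176 3.222 2.959
vertex -0.741 3.941 2.475
endloop
endfacet
facet normal 0.673 0.738 0.045
outer loop
vertex -0.233 3.45 2.932
vertex -0.741 3.941 2.475
vertex -1.424 4.438 4.541
endloop
endfacet
facet normal 0.124 -0.605 -0.787
outer loop
vertex -0.741 3.941 2.475
vertex -1.176 3.222 2.959
vertex -1.576 3.891 2.382
endloop
endfacet
facet normal -0.031 0.969 -0.243
outer loop
vertex -0.741 3.941 2.475
vertex -1.576 3.891 2.382
vertex -1.424 4.438 4.541
endloop
endfacet
facet normal 0.123 -0.605 -0.787
outer loop
vertex -1.576 3.891 2.382
vertex -1.176 3.222 2.959
vertex -2.11 3.337 2.724
endloop
endfacet
facet normal -0.749 0.653 -0.113
outer loop
vertex -1.576 3.891 2.382
vertex -2.11 3.337 2.724
vertex -1.424 4.438 4.541
endloop
endfacet
facet normal 0.123 -0.606 -0.786
outer loop
vertex -2.11 3.337 2.724
vertex -1.176 3.222 2.959
vertex -1.94 2.697 3.244
endloop
endfacet
facet normal -0.940 0.026 0.339
outer loop
vertex -2.11 3.337 2.724
vertex -1.94 2.697 3.244
vertex -1.424 4.438 4.541
endloop
endfacet
facet normal 0.123 -0.606 -0.786
outer loop
vertex -1.94 2.697 3.244
vertex -1.176 3.222 2.959
vertex -1.195 2.452 3.549
endloop
endfacet
facet normal -0.460 -0.439 0.772
outer loop
vertex -1.94 2.697 3.244
vertex -1.195 2.452 3.549
vertex -1.424 4.438 4.541
endloop
endfacet
facet normal 0.123 -0.606 -0.786
outer loop
vertex -1.195 2.452 3.549
vertex -1.176 3.222 2.959
vertex -0.435 2.787 3.41
endloop
endfacet
facet normal 0.330 -0.391 0.859
outer loop
vertex -1.195 2.452 3.549
vertex -0.435 2.787 3.41
vertex -1.424 4.438 4.541
endloop
endfacet
facet normal 0.124 -0.605 -0.787
outer loop
vertex -0.435 2.787 3.41
vertex -1.176 3.222 2.959
vertex -0.233 3.45 2.932
endloop
endfacet
facet normal 0.834 0.132 0.536
outer loop
vertex -0.435 2.787 3.41
vertex -0.233 3.45 2.932
vertex -1.424 4.438 4.541
endloop
endfacet
facet normal 0.310 0.265 -0.913
outer loop
vertex -3.075 -2.797 -3.438
vertex -3.652 -2.55 -3.562
vertex -3.142 -2.261 -3.305
endloop
endfacet
facet normal 0.718 -0.082 0.692
outer loop
vertex -3.075 -2.797 -3.438
vertex -3.142 -2.261 -3.305
vertex -4.028 -2.87 -2.458
endloop
endfacet
facet normal 0.311 0.263 -0.913
outer loop
vertex -3.142 -2.261 -3.305
vertex -3.652 -2.55 -3.562
vertex -3.593 -1.943 -3.367
endloop
endfacet
facet normal 0.311 0.587 0.747
outer loop
vertex -3.142 -2.261 -3.305
vertex -3.593 -1.943 -3.367
vertex -4.028 -2.87 -2.458
endloop
endfacet
facet normal 0.309 0.263 -0.914
outer loop
vertex -3.593 -1.943 -3.367
vertex -3.652 -2.55 -3.562
vertex -4.089 -2.082 -3.575
endloop
endfacet
facet normal -0.429 0.727 0.536
outer loop
vertex -3.593 -1.943 -3.367
vertex -4.089 -2.082 -3.575
vertex -4.028 -2.87 -2.458
endloop
endfacet
facet normal 0.310 0.264 -0.913
outer loop
vertex -4.089 -2.082 -3.575
vertex -3.652 -2.55 -3.562
vertex -4.256 -2.573 -3.774
endloop
endfacet
facet normal -0.948 0.234 0.217
outer loop
vertex -4.089 -2.082 -3.575
vertex -4.256 -2.573 -3.774
vertex -4.028 -2.87 -2.458
endloop
endfacet
facet normal 0.310 0.266 -0.913
outer loop
vertex -4.256 -2.573 -3.774
vertex -3.652 -2.55 -3.562
vertex -3.968 -3.046 -3.814
endloop
endfacet
facet normal -0.853 -0.522 0.030
outer loop
vertex -4.256 -2.573 -3.774
vertex -3.968 -3.046 -3.814
vertex -4.028 -2.87 -2.458
endloop
endfacet
facet normal 0.311 0.265 -0.913
outer loop
vertex -3.968 -3.046 -3.814
vertex -3.652 -2.55 -3.562
vertex -3.443 -3.146 -3.664
endloop
endfacet
facet normal -0.218 -0.969 0.116
outer loop
vertex -3.968 -3.046 -3.814
vertex -3.443 -3.146 -3.664
vertex -4.028 -2.87 -2.458
endloop
endfacet
facet normal 0.310 0.265 -0.913
outer loop
vertex -3.443 -3.146 -3.664
vertex -3.652 -2.55 -3.562
vertex -3.075 -2.797 -3.438
endloop
endfacet
facet normal 0.482 -0.774 0.411
outer loop
vertex -3.443 -3.146 -3.664
vertex -3.075 -2.797 -3.438
vertex -4.028 -2.87 -2.458
endloop
endfacet
facet normal -0.594 0.728 -0.343
outer loop
vertex 1.087 1.872 1.034
vertex 0.788 1.839 1.482
vertex 1.211 2.175 1.463
endloop
endfacet
facet normal 0.905 0.177 -0.386
outer loop
vertex 1.087 1.872 1.034
vertex 1.211 2.175 1.463
vertex 1.752 0.661 2.038
endloop
endfacet
facet normal -0.594 0.728 -0.342
outer loop
vertex 1.211 2.175 1.463
vertex 0.788 1.839 1.482
vertex 0.912 2.142 1.912
endloop
endfacet
facet normal 0.725 0.455 0.516
outer loop
vertex 1.211 2.175 1.463
vertex 0.912 2.142 1.912
vertex 1.752 0.661 2.038
endloop
endfacet
facet normal -0.595 0.728 -0.341
outer loop
vertex 0.912 2.142 1.912
vertex 0.788 1.839 1.482
vertex 0.49 1.806 1.931
endloop
endfacet
facet normal -0.016 0.076 0.997
outer loop
vertex 0.912 2.142 1.912
vertex 0.49 1.806 1.931
vertex 1.752 0.661 2.038
endloop
endfacet
facet normal -0.595 0.728 -0.341
outer loop
vertex 0.49 1.806 1.931
vertex 0.788 1.839 1.482
vertex 0.366 1.503 1.501
endloop
endfacet
facet normal -0.576 -0.581 0.575
outer loop
vertex 0.49 1.806 1.931
vertex 0.366 1.503 1.501
vertex 1.752 0.661 2.038
endloop
endfacet
facet normal -0.594 0.727 -0.343
outer loop
vertex 0.366 1.503 1.501
vertex 0.788 1.839 1.482
vertex 0.665 1.536 1.053
endloop
endfacet
facet normal -0.395 -0.859 -0.327
outer loop
vertex 0.366 1.503 1.501
vertex 0.665 1.536 1.053
vertex 1.752 0.661 2.038
endloop
endfacet
facet normal -0.594 0.727 -0.343
outer loop
vertex 0.665 1.536 1.053
vertex 0.788 1.839 1.482
vertex 1.087 1.872 1.034
endloop
endfacet
facet normal 0.345 -0.479 -0.807
outer loop
vertex 0.665 1.536 1.053
vertex 1.087 1.872 1.034
vertex 1.752 0.661 2.038
endloop
endfacet

endsolid


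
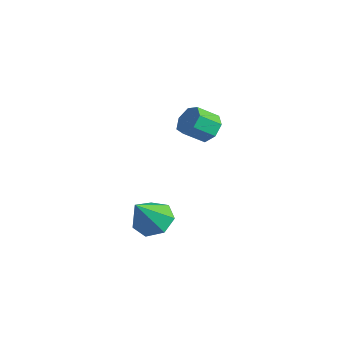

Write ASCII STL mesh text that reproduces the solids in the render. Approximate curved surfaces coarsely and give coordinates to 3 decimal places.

solid 
facet normal -0.244 0.582 -0.776
outer loop
vertex 4.413 -2.664 -2.733
vertex 3.621 -3.361 -3.007
vertex 3.567 -2.498 -2.343
endloop
endfacet
facet normal 0.443 0.478 0.758
outer loop
vertex 4.413 -2.664 -2.733
vertex 3.567 -2.498 -2.343
vertex 4.139 -4.599 -1.353
endloop
endfacet
facet normal -0.243 0.582 -0.776
outer loop
vertex 3.567 -2.498 -2.343
vertex 3.621 -3.361 -3.007
vertex 2.762 -2.982 -2.454
endloop
endfacet
facet normal -0.321 0.331 0.887
outer loop
vertex 3.567 -2.498 -2.343
vertex 2.762 -2.982 -2.454
vertex 4.139 -4.599 -1.353
endloop
endfacet
facet normal -0.243 0.581 -0.776
outer loop
vertex 2.762 -2.982 -2.454
vertex 3.621 -3.361 -3.007
vertex 2.603 -3.751 -2.98
endloop
endfacet
facet normal -0.766 -0.248 0.594
outer loop
vertex 2.762 -2.982 -2.454
vertex 2.603 -3.751 -2.98
vertex 4.139 -4.599 -1.353
endloop
endfacet
facet normal -0.243 0.581 -0.776
outer loop
vertex 2.603 -3.751 -2.98
vertex 3.621 -3.361 -3.007
vertex 3.211 -4.227 -3.527
endloop
endfacet
facet normal -0.558 -0.824 0.097
outer loop
vertex 2.603 -3.751 -2.98
vertex 3.211 -4.227 -3.527
vertex 4.139 -4.599 -1.353
endloop
endfacet
facet normal -0.243 0.581 -0.776
outer loop
vertex 3.211 -4.227 -3.527
vertex 3.621 -3.361 -3.007
vertex 4.128 -4.05 -3.682
endloop
endfacet
facet normal 0.147 -0.963 -0.228
outer loop
vertex 3.211 -4.227 -3.527
vertex 4.128 -4.05 -3.682
vertex 4.139 -4.599 -1.353
endloop
endfacet
facet normal -0.243 0.581 -0.776
outer loop
vertex 4.128 -4.05 -3.682
vertex 3.621 -3.361 -3.007
vertex 4.662 -3.355 -3.329
endloop
endfacet
facet normal 0.818 -0.559 -0.136
outer loop
vertex 4.128 -4.05 -3.682
vertex 4.662 -3.355 -3.329
vertex 4.139 -4.599 -1.353
endloop
endfacet
facet normal -0.243 0.582 -0.776
outer loop
vertex 4.662 -3.355 -3.329
vertex 3.621 -3.361 -3.007
vertex 4.413 -2.664 -2.733
endloop
endfacet
facet normal 0.950 0.081 0.303
outer loop
vertex 4.662 -3.355 -3.329
vertex 4.413 -2.664 -2.733
vertex 4.139 -4.599 -1.353
endloop
endfacet
facet normal 0.165 0.794 -0.585
outer loop
vertex -1.059 3.191 -0.727
vertex -1.753 2.924 -1.285
vertex -1.789 3.48 -0.54
endloop
endfacet
facet normal 0.393 0.491 0.778
outer loop
vertex -1.059 3.191 -0.727
vertex -1.789 3.48 -0.54
vertex -1.293 2.063 0.103
endloop
endfacet
facet normal 0.393 0.491 0.778
outer loop
vertex -1.293 2.063 0.103
vertex -1.789 3.48 -0.54
vertex -2.023 2.352 0.29
endloop
endfacet
facet normal -0.165 -0.794 0.585
outer loop
vertex -1.293 2.063 0.103
vertex -2.023 2.352 0.29
vertex -1.987 1.796 -0.455
endloop
endfacet
facet normal 0.165 0.794 -0.585
outer loop
vertex -1.789 3.48 -0.54
vertex -1.753 2.924 -1.285
vertex -2.492 3.35 -0.915
endloop
endfacet
facet normal -0.463 0.586 0.665
outer loop
vertex -1.789 3.48 -0.54
vertex -2.492 3.35 -0.915
vertex -2.023 2.352 0.29
endloop
endfacet
facet normal -0.462 0.586 0.665
outer loop
vertex -2.023 2.352 0.29
vertex -2.492 3.35 -0.915
vertex -2.726 2.222 -0.084
endloop
endfacet
facet normal -0.164 -0.794 0.585
outer loop
vertex -2.023 2.352 0.29
vertex -2.726 2.222 -0.084
vertex -1.987 1.796 -0.455
endloop
endfacet
facet normal 0.165 0.794 -0.585
outer loop
vertex -2.492 3.35 -0.915
vertex -1.753 2.924 -1.285
vertex -2.639 2.9 -1.568
endloop
endfacet
facet normal -0.969 0.240 0.053
outer loop
vertex -2.492 3.35 -0.915
vertex -2.639 2.9 -1.568
vertex -2.726 2.222 -0.084
endloop
endfacet
facet normal -0.969 0.240 0.053
outer loop
vertex -2.726 2.222 -0.084
vertex -2.639 2.9 -1.568
vertex -2.873 1.772 -0.738
endloop
endfacet
facet normal -0.165 -0.795 0.584
outer loop
vertex -2.726 2.222 -0.084
vertex -2.873 1.772 -0.738
vertex -1.987 1.796 -0.455
endloop
endfacet
facet normal 0.165 0.794 -0.584
outer loop
vertex -2.639 2.9 -1.568
vertex -1.753 2.924 -1.285
vertex -2.118 2.468 -2.008
endloop
endfacet
facet normal -0.746 -0.287 -0.601
outer loop
vertex -2.639 2.9 -1.568
vertex -2.118 2.468 -2.008
vertex -2.873 1.772 -0.738
endloop
endfacet
facet normal -0.746 -0.287 -0.601
outer loop
vertex -2.873 1.772 -0.738
vertex -2.118 2.468 -2.008
vertex -2.352 1.34 -1.178
endloop
endfacet
facet normal -0.165 -0.794 0.584
outer loop
vertex -2.873 1.772 -0.738
vertex -2.352 1.34 -1.178
vertex -1.987 1.796 -0.455
endloop
endfacet
facet normal 0.165 0.794 -0.585
outer loop
vertex -2.118 2.468 -2.008
vertex -1.753 2.924 -1.285
vertex -1.323 2.379 -1.904
endloop
endfacet
facet normal 0.038 -0.597 -0.801
outer loop
vertex -2.118 2.468 -2.008
vertex -1.323 2.379 -1.904
vertex -2.352 1.34 -1.178
endloop
endfacet
facet normal 0.038 -0.597 -0.801
outer loop
vertex -2.352 1.34 -1.178
vertex -1.323 2.379 -1.904
vertex -1.557 1.251 -1.074
endloop
endfacet
facet normal -0.165 -0.794 0.585
outer loop
vertex -2.352 1.34 -1.178
vertex -1.557 1.251 -1.074
vertex -1.987 1.796 -0.455
endloop
endfacet
facet normal 0.165 0.794 -0.585
outer loop
vertex -1.323 2.379 -1.904
vertex -1.753 2.924 -1.285
vertex -0.851 2.701 -1.334
endloop
endfacet
facet normal 0.794 -0.458 -0.399
outer loop
vertex -1.323 2.379 -1.904
vertex -0.851 2.701 -1.334
vertex -1.557 1.251 -1.074
endloop
endfacet
facet normal 0.794 -0.458 -0.399
outer loop
vertex -1.557 1.251 -1.074
vertex -0.851 2.701 -1.334
vertex -1.085 1.573 -0.504
endloop
endfacet
facet normal -0.165 -0.794 0.585
outer loop
vertex -1.557 1.251 -1.074
vertex -1.085 1.573 -0.504
vertex -1.987 1.796 -0.455
endloop
endfacet
facet normal 0.165 0.794 -0.585
outer loop
vertex -0.851 2.701 -1.334
vertex -1.753 2.924 -1.285
vertex -1.059 3.191 -0.727
endloop
endfacet
facet normal 0.952 0.027 0.305
outer loop
vertex -0.851 2.701 -1.334
vertex -1.059 3.191 -0.727
vertex -1.085 1.573 -0.504
endloop
endfacet
facet normal 0.952 0.027 0.305
outer loop
vertex -1.085 1.573 -0.504
vertex -1.059 3.191 -0.727
vertex -1.293 2.063 0.103
endloop
endfacet
facet normal -0.165 -0.794 0.585
outer loop
vertex -1.085 1.573 -0.504
vertex -1.293 2.063 0.103
vertex -1.987 1.796 -0.455
endloop
endfacet

endsolid


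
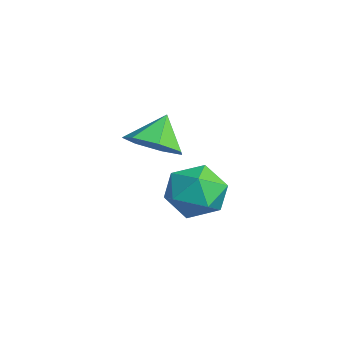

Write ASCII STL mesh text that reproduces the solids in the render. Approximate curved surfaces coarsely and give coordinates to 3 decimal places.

solid 
facet normal 0.410 -0.493 -0.767
outer loop
vertex 0.26 -3.69 -0.608
vertex -0.523 -4.278 -0.649
vertex -0.372 -3.429 -1.114
endloop
endfacet
facet normal 0.195 0.949 0.246
outer loop
vertex 0.26 -3.69 -0.608
vertex -0.372 -3.429 -1.114
vertex -1.037 -3.662 0.309
endloop
endfacet
facet normal 0.411 -0.493 -0.767
outer loop
vertex -0.372 -3.429 -1.114
vertex -0.523 -4.278 -0.649
vertex -1.117 -3.807 -1.27
endloop
endfacet
facet normal -0.442 0.895 -0.060
outer loop
vertex -0.372 -3.429 -1.114
vertex -1.117 -3.807 -1.27
vertex -1.037 -3.662 0.309
endloop
endfacet
facet normal 0.411 -0.493 -0.767
outer loop
vertex -1.117 -3.807 -1.27
vertex -0.523 -4.278 -0.649
vertex -1.416 -4.54 -0.959
endloop
endfacet
facet normal -0.924 0.382 0.012
outer loop
vertex -1.117 -3.807 -1.27
vertex -1.416 -4.54 -0.959
vertex -1.037 -3.662 0.309
endloop
endfacet
facet normal 0.411 -0.493 -0.767
outer loop
vertex -1.416 -4.54 -0.959
vertex -0.523 -4.278 -0.649
vertex -1.042 -5.076 -0.414
endloop
endfacet
facet normal -0.889 -0.206 0.408
outer loop
vertex -1.416 -4.54 -0.959
vertex -1.042 -5.076 -0.414
vertex -1.037 -3.662 0.309
endloop
endfacet
facet normal 0.411 -0.493 -0.767
outer loop
vertex -1.042 -5.076 -0.414
vertex -0.523 -4.278 -0.649
vertex -0.278 -5.011 -0.046
endloop
endfacet
facet normal -0.364 -0.423 0.830
outer loop
vertex -1.042 -5.076 -0.414
vertex -0.278 -5.011 -0.046
vertex -1.037 -3.662 0.309
endloop
endfacet
facet normal 0.411 -0.493 -0.767
outer loop
vertex -0.278 -5.011 -0.046
vertex -0.523 -4.278 -0.649
vertex 0.301 -4.394 -0.133
endloop
endfacet
facet normal 0.258 -0.107 0.960
outer loop
vertex -0.278 -5.011 -0.046
vertex 0.301 -4.394 -0.133
vertex -1.037 -3.662 0.309
endloop
endfacet
facet normal 0.411 -0.493 -0.767
outer loop
vertex 0.301 -4.394 -0.133
vertex -0.523 -4.278 -0.649
vertex 0.26 -3.69 -0.608
endloop
endfacet
facet normal 0.506 0.502 0.701
outer loop
vertex 0.301 -4.394 -0.133
vertex 0.26 -3.69 -0.608
vertex -1.037 -3.662 0.309
endloop
endfacet
facet normal -0.782 -0.598 0.176
outer loop
vertex -3.186 -2.33 -3.787
vertex -2.627 -3.2 -4.256
vertex -2.531 -2.998 -3.143
endloop
endfacet
facet normal -0.740 -0.082 0.668
outer loop
vertex -3.186 -2.33 -3.787
vertex -2.531 -2.998 -3.143
vertex -2.518 -1.872 -2.991
endloop
endfacet
facet normal -0.769 0.547 0.331
outer loop
vertex -3.186 -2.33 -3.787
vertex -2.518 -1.872 -2.991
vertex -2.606 -1.38 -4.01
endloop
endfacet
facet normal -0.829 0.420 -0.369
outer loop
vertex -3.186 -2.33 -3.787
vertex -2.606 -1.38 -4.01
vertex -2.673 -2.2 -4.792
endloop
endfacet
facet normal -0.837 -0.288 -0.465
outer loop
vertex -3.186 -2.33 -3.787
vertex -2.673 -2.2 -4.792
vertex -2.627 -3.2 -4.256
endloop
endfacet
facet normal -0.103 -0.132 0.986
outer loop
vertex -2.518 -1.872 -2.991
vertex -2.531 -2.998 -3.143
vertex -1.547 -2.46 -2.968
endloop
endfacet
facet normal -0.171 -0.967 0.190
outer loop
vertex -2.531 -2.998 -3.143
vertex -2.627 -3.2 -4.256
vertex -1.614 -3.28 -3.75
endloop
endfacet
facet normal -0.262 -0.465 -0.846
outer loop
vertex -2.627 -3.2 -4.256
vertex -2.673 -2.2 -4.792
vertex -1.702 -2.788 -4.769
endloop
endfacet
facet normal -0.248 0.679 -0.691
outer loop
vertex -2.673 -2.2 -4.792
vertex -2.606 -1.38 -4.01
vertex -1.689 -1.662 -4.617
endloop
endfacet
facet normal -0.150 0.885 0.440
outer loop
vertex -2.606 -1.38 -4.01
vertex -2.518 -1.872 -2.991
vertex -1.593 -1.46 -3.504
endloop
endfacet
facet normal 0.829 -0.420 0.369
outer loop
vertex -1.034 -2.33 -3.973
vertex -1.547 -2.46 -2.968
vertex -1.614 -3.28 -3.75
endloop
endfacet
facet normal 0.769 -0.547 -0.331
outer loop
vertex -1.034 -2.33 -3.973
vertex -1.614 -3.28 -3.75
vertex -1.702 -2.788 -4.769
endloop
endfacet
facet normal 0.740 0.082 -0.668
outer loop
vertex -1.034 -2.33 -3.973
vertex -1.702 -2.788 -4.769
vertex -1.689 -1.662 -4.617
endloop
endfacet
facet normal 0.782 0.598 -0.176
outer loop
vertex -1.034 -2.33 -3.973
vertex -1.689 -1.662 -4.617
vertex -1.593 -1.46 -3.504
endloop
endfacet
facet normal 0.837 0.288 0.465
outer loop
vertex -1.034 -2.33 -3.973
vertex -1.593 -1.46 -3.504
vertex -1.547 -2.46 -2.968
endloop
endfacet
facet normal 0.248 -0.679 0.691
outer loop
vertex -1.614 -3.28 -3.75
vertex -1.547 -2.46 -2.968
vertex -2.531 -2.998 -3.143
endloop
endfacet
facet normal 0.150 -0.885 -0.440
outer loop
vertex -1.702 -2.788 -4.769
vertex -1.614 -3.28 -3.75
vertex -2.627 -3.2 -4.256
endloop
endfacet
facet normal 0.103 0.132 -0.986
outer loop
vertex -1.689 -1.662 -4.617
vertex -1.702 -2.788 -4.769
vertex -2.673 -2.2 -4.792
endloop
endfacet
facet normal 0.171 0.967 -0.190
outer loop
vertex -1.593 -1.46 -3.504
vertex -1.689 -1.662 -4.617
vertex -2.606 -1.38 -4.01
endloop
endfacet
facet normal 0.262 0.465 0.846
outer loop
vertex -1.547 -2.46 -2.968
vertex -1.593 -1.46 -3.504
vertex -2.518 -1.872 -2.991
endloop
endfacet

endsolid


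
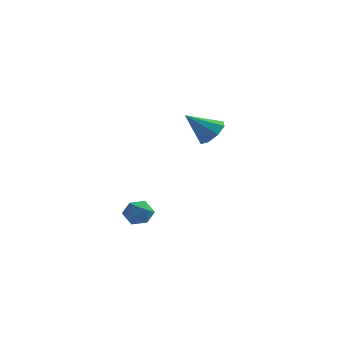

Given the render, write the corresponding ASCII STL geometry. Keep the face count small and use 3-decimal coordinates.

solid 
facet normal 0.688 0.263 -0.676
outer loop
vertex 0.279 1.995 -0.468
vertex -0.117 1.624 -1.015
vertex -0.116 2.341 -0.735
endloop
endfacet
facet normal -0.034 0.586 0.810
outer loop
vertex 0.279 1.995 -0.468
vertex -0.116 2.341 -0.735
vertex -1.183 1.216 0.035
endloop
endfacet
facet normal 0.687 0.264 -0.677
outer loop
vertex -0.116 2.341 -0.735
vertex -0.117 1.624 -1.015
vertex -0.512 2.268 -1.165
endloop
endfacet
facet normal -0.537 0.760 0.366
outer loop
vertex -0.116 2.341 -0.735
vertex -0.512 2.268 -1.165
vertex -1.183 1.216 0.035
endloop
endfacet
facet normal 0.686 0.263 -0.678
outer loop
vertex -0.512 2.268 -1.165
vertex -0.117 1.624 -1.015
vertex -0.677 1.817 -1.507
endloop
endfacet
facet normal -0.896 0.425 -0.128
outer loop
vertex -0.512 2.268 -1.165
vertex -0.677 1.817 -1.507
vertex -1.183 1.216 0.035
endloop
endfacet
facet normal 0.686 0.264 -0.677
outer loop
vertex -0.677 1.817 -1.507
vertex -0.117 1.624 -1.015
vertex -0.513 1.253 -1.561
endloop
endfacet
facet normal -0.897 -0.224 -0.382
outer loop
vertex -0.677 1.817 -1.507
vertex -0.513 1.253 -1.561
vertex -1.183 1.216 0.035
endloop
endfacet
facet normal 0.687 0.264 -0.677
outer loop
vertex -0.513 1.253 -1.561
vertex -0.117 1.624 -1.015
vertex -0.118 0.907 -1.295
endloop
endfacet
facet normal -0.540 -0.805 -0.245
outer loop
vertex -0.513 1.253 -1.561
vertex -0.118 0.907 -1.295
vertex -1.183 1.216 0.035
endloop
endfacet
facet normal 0.689 0.263 -0.676
outer loop
vertex -0.118 0.907 -1.295
vertex -0.117 1.624 -1.015
vertex 0.277 0.98 -0.864
endloop
endfacet
facet normal -0.036 -0.979 0.199
outer loop
vertex -0.118 0.907 -1.295
vertex 0.277 0.98 -0.864
vertex -1.183 1.216 0.035
endloop
endfacet
facet normal 0.688 0.262 -0.677
outer loop
vertex 0.277 0.98 -0.864
vertex -0.117 1.624 -1.015
vertex 0.442 1.431 -0.522
endloop
endfacet
facet normal 0.323 -0.644 0.694
outer loop
vertex 0.277 0.98 -0.864
vertex 0.442 1.431 -0.522
vertex -1.183 1.216 0.035
endloop
endfacet
facet normal 0.688 0.264 -0.677
outer loop
vertex 0.442 1.431 -0.522
vertex -0.117 1.624 -1.015
vertex 0.279 1.995 -0.468
endloop
endfacet
facet normal 0.324 0.003 0.946
outer loop
vertex 0.442 1.431 -0.522
vertex 0.279 1.995 -0.468
vertex -1.183 1.216 0.035
endloop
endfacet
facet normal -0.114 0.784 0.610
outer loop
vertex -1.79 -3.152 -3.597
vertex -2.28 -3.487 -3.258
vertex -1.628 -3.545 -3.061
endloop
endfacet
facet normal 0.558 0.741 0.375
outer loop
vertex -1.79 -3.152 -3.597
vertex -1.628 -3.545 -3.061
vertex -1.238 -3.555 -3.622
endloop
endfacet
facet normal 0.545 0.767 -0.338
outer loop
vertex -1.79 -3.152 -3.597
vertex -1.238 -3.555 -3.622
vertex -1.649 -3.503 -4.166
endloop
endfacet
facet normal -0.138 0.827 -0.545
outer loop
vertex -1.79 -3.152 -3.597
vertex -1.649 -3.503 -4.166
vertex -2.293 -3.462 -3.94
endloop
endfacet
facet normal -0.544 0.838 0.041
outer loop
vertex -1.79 -3.152 -3.597
vertex -2.293 -3.462 -3.94
vertex -2.28 -3.487 -3.258
endloop
endfacet
facet normal 0.818 0.104 0.566
outer loop
vertex -1.238 -3.555 -3.622
vertex -1.628 -3.545 -3.061
vertex -1.387 -4.138 -3.3
endloop
endfacet
facet normal -0.270 0.175 0.947
outer loop
vertex -1.628 -3.545 -3.061
vertex -2.28 -3.487 -3.258
vertex -2.031 -4.097 -3.074
endloop
endfacet
facet normal -0.965 0.262 0.028
outer loop
vertex -2.28 -3.487 -3.258
vertex -2.293 -3.462 -3.94
vertex -2.442 -4.045 -3.618
endloop
endfacet
facet normal -0.307 0.246 -0.919
outer loop
vertex -2.293 -3.462 -3.94
vertex -1.649 -3.503 -4.166
vertex -2.052 -4.055 -4.179
endloop
endfacet
facet normal 0.796 0.148 -0.587
outer loop
vertex -1.649 -3.503 -4.166
vertex -1.238 -3.555 -3.622
vertex -1.4 -4.113 -3.982
endloop
endfacet
facet normal 0.138 -0.827 0.545
outer loop
vertex -1.89 -4.448 -3.643
vertex -1.387 -4.138 -3.3
vertex -2.031 -4.097 -3.074
endloop
endfacet
facet normal -0.545 -0.767 0.338
outer loop
vertex -1.89 -4.448 -3.643
vertex -2.031 -4.097 -3.074
vertex -2.442 -4.045 -3.618
endloop
endfacet
facet normal -0.558 -0.741 -0.375
outer loop
vertex -1.89 -4.448 -3.643
vertex -2.442 -4.045 -3.618
vertex -2.052 -4.055 -4.179
endloop
endfacet
facet normal 0.114 -0.784 -0.610
outer loop
vertex -1.89 -4.448 -3.643
vertex -2.052 -4.055 -4.179
vertex -1.4 -4.113 -3.982
endloop
endfacet
facet normal 0.544 -0.838 -0.041
outer loop
vertex -1.89 -4.448 -3.643
vertex -1.4 -4.113 -3.982
vertex -1.387 -4.138 -3.3
endloop
endfacet
facet normal 0.307 -0.246 0.919
outer loop
vertex -2.031 -4.097 -3.074
vertex -1.387 -4.138 -3.3
vertex -1.628 -3.545 -3.061
endloop
endfacet
facet normal -0.796 -0.148 0.587
outer loop
vertex -2.442 -4.045 -3.618
vertex -2.031 -4.097 -3.074
vertex -2.28 -3.487 -3.258
endloop
endfacet
facet normal -0.818 -0.104 -0.566
outer loop
vertex -2.052 -4.055 -4.179
vertex -2.442 -4.045 -3.618
vertex -2.293 -3.462 -3.94
endloop
endfacet
facet normal 0.270 -0.175 -0.947
outer loop
vertex -1.4 -4.113 -3.982
vertex -2.052 -4.055 -4.179
vertex -1.649 -3.503 -4.166
endloop
endfacet
facet normal 0.965 -0.262 -0.028
outer loop
vertex -1.387 -4.138 -3.3
vertex -1.4 -4.113 -3.982
vertex -1.238 -3.555 -3.622
endloop
endfacet

endsolid


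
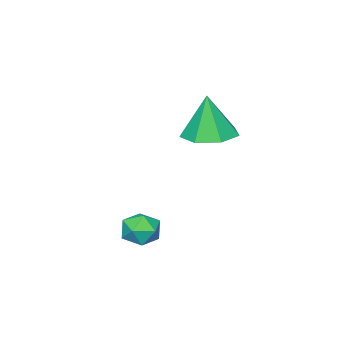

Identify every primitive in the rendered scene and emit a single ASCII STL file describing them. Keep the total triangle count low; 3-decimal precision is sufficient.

solid 
facet normal -0.016 0.069 -0.997
outer loop
vertex -1.316 -1.935 -0.219
vertex -2.254 -2.143 -0.218
vertex -1.831 -1.282 -0.165
endloop
endfacet
facet normal 0.705 0.516 0.487
outer loop
vertex -1.316 -1.935 -0.219
vertex -1.831 -1.282 -0.165
vertex -2.226 -2.257 1.438
endloop
endfacet
facet normal -0.016 0.069 -0.997
outer loop
vertex -1.831 -1.282 -0.165
vertex -2.254 -2.143 -0.218
vertex -2.664 -1.277 -0.151
endloop
endfacet
facet normal 0.014 0.853 0.522
outer loop
vertex -1.831 -1.282 -0.165
vertex -2.664 -1.277 -0.151
vertex -2.226 -2.257 1.438
endloop
endfacet
facet normal -0.017 0.069 -0.997
outer loop
vertex -2.664 -1.277 -0.151
vertex -2.254 -2.143 -0.218
vertex -3.188 -1.924 -0.187
endloop
endfacet
facet normal -0.682 0.524 0.511
outer loop
vertex -2.664 -1.277 -0.151
vertex -3.188 -1.924 -0.187
vertex -2.226 -2.257 1.438
endloop
endfacet
facet normal -0.017 0.070 -0.997
outer loop
vertex -3.188 -1.924 -0.187
vertex -2.254 -2.143 -0.218
vertex -3.008 -2.735 -0.247
endloop
endfacet
facet normal -0.858 -0.225 0.462
outer loop
vertex -3.188 -1.924 -0.187
vertex -3.008 -2.735 -0.247
vertex -2.226 -2.257 1.438
endloop
endfacet
facet normal -0.016 0.069 -0.998
outer loop
vertex -3.008 -2.735 -0.247
vertex -2.254 -2.143 -0.218
vertex -2.26 -3.1 -0.284
endloop
endfacet
facet normal -0.383 -0.827 0.412
outer loop
vertex -3.008 -2.735 -0.247
vertex -2.26 -3.1 -0.284
vertex -2.226 -2.257 1.438
endloop
endfacet
facet normal -0.017 0.069 -0.997
outer loop
vertex -2.26 -3.1 -0.284
vertex -2.254 -2.143 -0.218
vertex -1.507 -2.744 -0.272
endloop
endfacet
facet normal 0.387 -0.831 0.399
outer loop
vertex -2.26 -3.1 -0.284
vertex -1.507 -2.744 -0.272
vertex -2.226 -2.257 1.438
endloop
endfacet
facet normal -0.016 0.069 -0.997
outer loop
vertex -1.507 -2.744 -0.272
vertex -2.254 -2.143 -0.218
vertex -1.316 -1.935 -0.219
endloop
endfacet
facet normal 0.871 -0.234 0.433
outer loop
vertex -1.507 -2.744 -0.272
vertex -1.316 -1.935 -0.219
vertex -2.226 -2.257 1.438
endloop
endfacet
facet normal 0.411 0.625 0.663
outer loop
vertex 1.16 -1.252 -2.912
vertex 1.148 -1.761 -2.425
vertex 1.71 -1.687 -2.843
endloop
endfacet
facet normal 0.620 0.784 -0.001
outer loop
vertex 1.16 -1.252 -2.912
vertex 1.71 -1.687 -2.843
vertex 1.481 -1.507 -3.485
endloop
endfacet
facet normal 0.036 0.920 -0.389
outer loop
vertex 1.16 -1.252 -2.912
vertex 1.481 -1.507 -3.485
vertex 0.778 -1.47 -3.463
endloop
endfacet
facet normal -0.533 0.845 0.035
outer loop
vertex 1.16 -1.252 -2.912
vertex 0.778 -1.47 -3.463
vertex 0.572 -1.627 -2.808
endloop
endfacet
facet normal -0.302 0.663 0.685
outer loop
vertex 1.16 -1.252 -2.912
vertex 0.572 -1.627 -2.808
vertex 1.148 -1.761 -2.425
endloop
endfacet
facet normal 0.938 0.208 -0.276
outer loop
vertex 1.481 -1.507 -3.485
vertex 1.71 -1.687 -2.843
vertex 1.668 -2.173 -3.352
endloop
endfacet
facet normal 0.600 -0.050 0.798
outer loop
vertex 1.71 -1.687 -2.843
vertex 1.148 -1.761 -2.425
vertex 1.462 -2.33 -2.697
endloop
endfacet
facet normal -0.552 0.012 0.834
outer loop
vertex 1.148 -1.761 -2.425
vertex 0.572 -1.627 -2.808
vertex 0.759 -2.293 -2.675
endloop
endfacet
facet normal -0.926 0.308 -0.218
outer loop
vertex 0.572 -1.627 -2.808
vertex 0.778 -1.47 -3.463
vertex 0.53 -2.113 -3.317
endloop
endfacet
facet normal -0.006 0.429 -0.903
outer loop
vertex 0.778 -1.47 -3.463
vertex 1.481 -1.507 -3.485
vertex 1.092 -2.039 -3.735
endloop
endfacet
facet normal 0.533 -0.845 -0.035
outer loop
vertex 1.08 -2.548 -3.248
vertex 1.668 -2.173 -3.352
vertex 1.462 -2.33 -2.697
endloop
endfacet
facet normal -0.036 -0.920 0.389
outer loop
vertex 1.08 -2.548 -3.248
vertex 1.462 -2.33 -2.697
vertex 0.759 -2.293 -2.675
endloop
endfacet
facet normal -0.620 -0.784 0.001
outer loop
vertex 1.08 -2.548 -3.248
vertex 0.759 -2.293 -2.675
vertex 0.53 -2.113 -3.317
endloop
endfacet
facet normal -0.411 -0.625 -0.663
outer loop
vertex 1.08 -2.548 -3.248
vertex 0.53 -2.113 -3.317
vertex 1.092 -2.039 -3.735
endloop
endfacet
facet normal 0.302 -0.663 -0.685
outer loop
vertex 1.08 -2.548 -3.248
vertex 1.092 -2.039 -3.735
vertex 1.668 -2.173 -3.352
endloop
endfacet
facet normal 0.926 -0.308 0.218
outer loop
vertex 1.462 -2.33 -2.697
vertex 1.668 -2.173 -3.352
vertex 1.71 -1.687 -2.843
endloop
endfacet
facet normal 0.006 -0.429 0.903
outer loop
vertex 0.759 -2.293 -2.675
vertex 1.462 -2.33 -2.697
vertex 1.148 -1.761 -2.425
endloop
endfacet
facet normal -0.938 -0.208 0.276
outer loop
vertex 0.53 -2.113 -3.317
vertex 0.759 -2.293 -2.675
vertex 0.572 -1.627 -2.808
endloop
endfacet
facet normal -0.600 0.050 -0.798
outer loop
vertex 1.092 -2.039 -3.735
vertex 0.53 -2.113 -3.317
vertex 0.778 -1.47 -3.463
endloop
endfacet
facet normal 0.552 -0.012 -0.834
outer loop
vertex 1.668 -2.173 -3.352
vertex 1.092 -2.039 -3.735
vertex 1.481 -1.507 -3.485
endloop
endfacet

endsolid


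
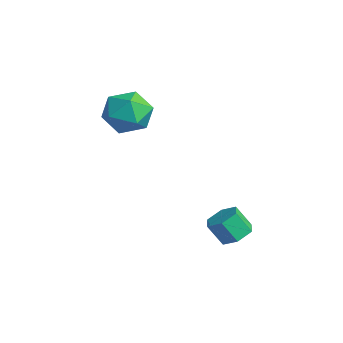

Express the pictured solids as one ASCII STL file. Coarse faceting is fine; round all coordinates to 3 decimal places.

solid 
facet normal 0.316 0.448 -0.836
outer loop
vertex 2.827 3.631 -3.576
vertex 2.241 3.261 -3.996
vertex 2.103 3.985 -3.66
endloop
endfacet
facet normal 0.319 0.780 0.538
outer loop
vertex 2.827 3.631 -3.576
vertex 2.103 3.985 -3.66
vertex 2.444 3.089 -2.564
endloop
endfacet
facet normal 0.318 0.780 0.539
outer loop
vertex 2.444 3.089 -2.564
vertex 2.103 3.985 -3.66
vertex 1.72 3.443 -2.649
endloop
endfacet
facet normal -0.317 -0.448 0.836
outer loop
vertex 2.444 3.089 -2.564
vertex 1.72 3.443 -2.649
vertex 1.859 2.719 -2.984
endloop
endfacet
facet normal 0.317 0.448 -0.836
outer loop
vertex 2.103 3.985 -3.66
vertex 2.241 3.261 -3.996
vertex 1.518 3.615 -4.08
endloop
endfacet
facet normal -0.615 0.768 0.179
outer loop
vertex 2.103 3.985 -3.66
vertex 1.518 3.615 -4.08
vertex 1.72 3.443 -2.649
endloop
endfacet
facet normal -0.614 0.768 0.179
outer loop
vertex 1.72 3.443 -2.649
vertex 1.518 3.615 -4.08
vertex 1.135 3.073 -3.068
endloop
endfacet
facet normal -0.316 -0.448 0.836
outer loop
vertex 1.72 3.443 -2.649
vertex 1.135 3.073 -3.068
vertex 1.859 2.719 -2.984
endloop
endfacet
facet normal 0.317 0.448 -0.836
outer loop
vertex 1.518 3.615 -4.08
vertex 2.241 3.261 -3.996
vertex 1.656 2.891 -4.416
endloop
endfacet
facet normal -0.933 -0.011 -0.359
outer loop
vertex 1.518 3.615 -4.08
vertex 1.656 2.891 -4.416
vertex 1.135 3.073 -3.068
endloop
endfacet
facet normal -0.933 -0.011 -0.359
outer loop
vertex 1.135 3.073 -3.068
vertex 1.656 2.891 -4.416
vertex 1.273 2.349 -3.404
endloop
endfacet
facet normal -0.316 -0.448 0.836
outer loop
vertex 1.135 3.073 -3.068
vertex 1.273 2.349 -3.404
vertex 1.859 2.719 -2.984
endloop
endfacet
facet normal 0.317 0.448 -0.836
outer loop
vertex 1.656 2.891 -4.416
vertex 2.241 3.261 -3.996
vertex 2.38 2.537 -4.331
endloop
endfacet
facet normal -0.318 -0.780 -0.538
outer loop
vertex 1.656 2.891 -4.416
vertex 2.38 2.537 -4.331
vertex 1.273 2.349 -3.404
endloop
endfacet
facet normal -0.319 -0.780 -0.539
outer loop
vertex 1.273 2.349 -3.404
vertex 2.38 2.537 -4.331
vertex 1.997 1.995 -3.32
endloop
endfacet
facet normal -0.316 -0.448 0.836
outer loop
vertex 1.273 2.349 -3.404
vertex 1.997 1.995 -3.32
vertex 1.859 2.719 -2.984
endloop
endfacet
facet normal 0.316 0.448 -0.836
outer loop
vertex 2.38 2.537 -4.331
vertex 2.241 3.261 -3.996
vertex 2.965 2.907 -3.912
endloop
endfacet
facet normal 0.614 -0.768 -0.179
outer loop
vertex 2.38 2.537 -4.331
vertex 2.965 2.907 -3.912
vertex 1.997 1.995 -3.32
endloop
endfacet
facet normal 0.614 -0.768 -0.179
outer loop
vertex 1.997 1.995 -3.32
vertex 2.965 2.907 -3.912
vertex 2.582 2.365 -2.9
endloop
endfacet
facet normal -0.317 -0.448 0.836
outer loop
vertex 1.997 1.995 -3.32
vertex 2.582 2.365 -2.9
vertex 1.859 2.719 -2.984
endloop
endfacet
facet normal 0.316 0.448 -0.836
outer loop
vertex 2.965 2.907 -3.912
vertex 2.241 3.261 -3.996
vertex 2.827 3.631 -3.576
endloop
endfacet
facet normal 0.933 0.011 0.359
outer loop
vertex 2.965 2.907 -3.912
vertex 2.827 3.631 -3.576
vertex 2.582 2.365 -2.9
endloop
endfacet
facet normal 0.933 0.011 0.359
outer loop
vertex 2.582 2.365 -2.9
vertex 2.827 3.631 -3.576
vertex 2.444 3.089 -2.564
endloop
endfacet
facet normal -0.317 -0.448 0.836
outer loop
vertex 2.582 2.365 -2.9
vertex 2.444 3.089 -2.564
vertex 1.859 2.719 -2.984
endloop
endfacet
facet normal -0.745 0.001 0.667
outer loop
vertex -3.714 0.526 1.674
vertex -3.051 -0.199 2.415
vertex -2.963 1.024 2.512
endloop
endfacet
facet normal -0.735 0.610 0.296
outer loop
vertex -3.714 0.526 1.674
vertex -2.963 1.024 2.512
vertex -3.024 1.501 1.379
endloop
endfacet
facet normal -0.802 0.448 -0.396
outer loop
vertex -3.714 0.526 1.674
vertex -3.024 1.501 1.379
vertex -3.149 0.572 0.582
endloop
endfacet
facet normal -0.853 -0.262 -0.452
outer loop
vertex -3.714 0.526 1.674
vertex -3.149 0.572 0.582
vertex -3.166 -0.478 1.222
endloop
endfacet
facet normal -0.817 -0.538 0.205
outer loop
vertex -3.714 0.526 1.674
vertex -3.166 -0.478 1.222
vertex -3.051 -0.199 2.415
endloop
endfacet
facet normal -0.097 0.915 0.391
outer loop
vertex -3.024 1.501 1.379
vertex -2.963 1.024 2.512
vertex -1.934 1.378 1.938
endloop
endfacet
facet normal -0.113 -0.070 0.991
outer loop
vertex -2.963 1.024 2.512
vertex -3.051 -0.199 2.415
vertex -1.951 0.328 2.578
endloop
endfacet
facet normal -0.231 -0.942 0.243
outer loop
vertex -3.051 -0.199 2.415
vertex -3.166 -0.478 1.222
vertex -2.076 -0.601 1.781
endloop
endfacet
facet normal -0.287 -0.495 -0.820
outer loop
vertex -3.166 -0.478 1.222
vertex -3.149 0.572 0.582
vertex -2.137 -0.124 0.648
endloop
endfacet
facet normal -0.205 0.653 -0.729
outer loop
vertex -3.149 0.572 0.582
vertex -3.024 1.501 1.379
vertex -2.049 1.099 0.745
endloop
endfacet
facet normal 0.853 0.262 0.452
outer loop
vertex -1.386 0.374 1.486
vertex -1.934 1.378 1.938
vertex -1.951 0.328 2.578
endloop
endfacet
facet normal 0.802 -0.448 0.396
outer loop
vertex -1.386 0.374 1.486
vertex -1.951 0.328 2.578
vertex -2.076 -0.601 1.781
endloop
endfacet
facet normal 0.735 -0.610 -0.296
outer loop
vertex -1.386 0.374 1.486
vertex -2.076 -0.601 1.781
vertex -2.137 -0.124 0.648
endloop
endfacet
facet normal 0.745 -0.001 -0.667
outer loop
vertex -1.386 0.374 1.486
vertex -2.137 -0.124 0.648
vertex -2.049 1.099 0.745
endloop
endfacet
facet normal 0.817 0.538 -0.205
outer loop
vertex -1.386 0.374 1.486
vertex -2.049 1.099 0.745
vertex -1.934 1.378 1.938
endloop
endfacet
facet normal 0.287 0.495 0.820
outer loop
vertex -1.951 0.328 2.578
vertex -1.934 1.378 1.938
vertex -2.963 1.024 2.512
endloop
endfacet
facet normal 0.205 -0.653 0.729
outer loop
vertex -2.076 -0.601 1.781
vertex -1.951 0.328 2.578
vertex -3.051 -0.199 2.415
endloop
endfacet
facet normal 0.097 -0.915 -0.391
outer loop
vertex -2.137 -0.124 0.648
vertex -2.076 -0.601 1.781
vertex -3.166 -0.478 1.222
endloop
endfacet
facet normal 0.113 0.070 -0.991
outer loop
vertex -2.049 1.099 0.745
vertex -2.137 -0.124 0.648
vertex -3.149 0.572 0.582
endloop
endfacet
facet normal 0.231 0.942 -0.243
outer loop
vertex -1.934 1.378 1.938
vertex -2.049 1.099 0.745
vertex -3.024 1.501 1.379
endloop
endfacet

endsolid
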